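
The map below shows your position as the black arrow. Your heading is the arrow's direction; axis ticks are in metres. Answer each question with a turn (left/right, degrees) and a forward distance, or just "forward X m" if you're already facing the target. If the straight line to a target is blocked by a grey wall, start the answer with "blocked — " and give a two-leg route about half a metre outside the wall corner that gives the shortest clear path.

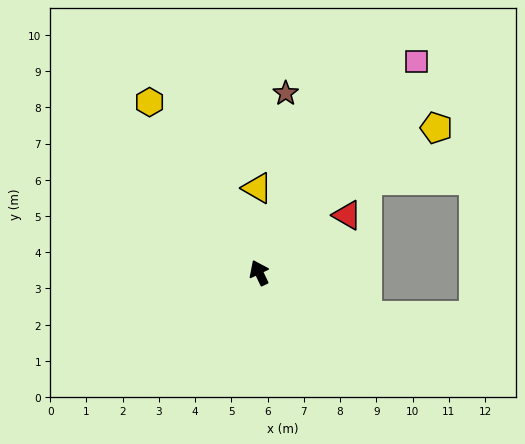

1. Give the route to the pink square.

turn right 62°, forward 7.3 m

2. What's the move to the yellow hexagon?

turn left 7°, forward 5.6 m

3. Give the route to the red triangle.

turn right 82°, forward 2.9 m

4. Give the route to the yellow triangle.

turn right 24°, forward 2.3 m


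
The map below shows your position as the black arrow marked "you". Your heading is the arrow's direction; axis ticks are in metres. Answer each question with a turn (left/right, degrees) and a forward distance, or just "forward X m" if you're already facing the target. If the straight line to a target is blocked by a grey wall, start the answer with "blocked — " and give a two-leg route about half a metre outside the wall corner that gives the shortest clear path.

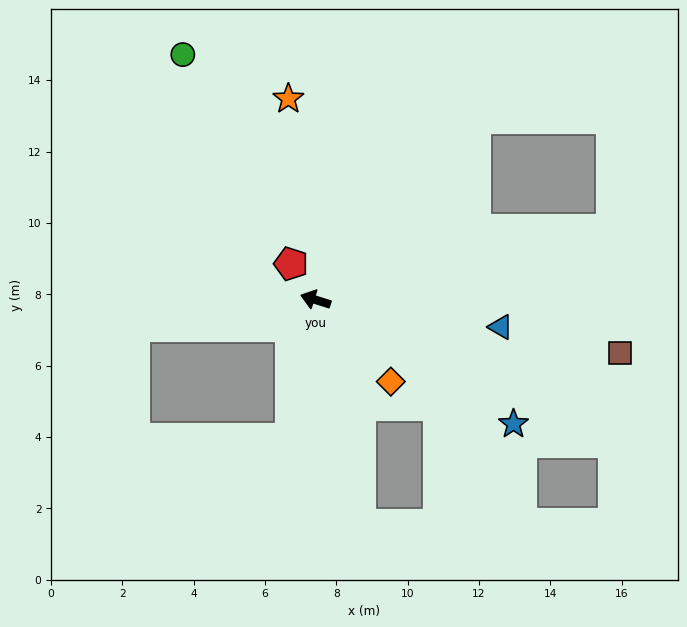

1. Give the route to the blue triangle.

turn right 171°, forward 5.2 m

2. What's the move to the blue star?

turn left 165°, forward 6.5 m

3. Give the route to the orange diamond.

turn left 150°, forward 3.1 m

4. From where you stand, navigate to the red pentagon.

turn right 38°, forward 1.2 m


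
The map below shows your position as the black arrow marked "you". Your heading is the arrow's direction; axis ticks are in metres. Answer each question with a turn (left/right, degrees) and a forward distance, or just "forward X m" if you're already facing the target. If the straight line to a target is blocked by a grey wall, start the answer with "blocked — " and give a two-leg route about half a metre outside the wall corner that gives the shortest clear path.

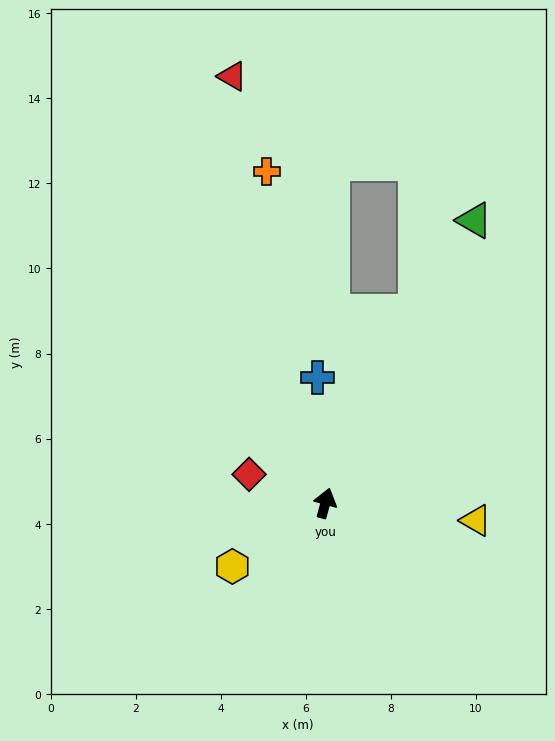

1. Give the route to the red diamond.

turn left 85°, forward 1.9 m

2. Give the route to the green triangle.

turn right 12°, forward 7.5 m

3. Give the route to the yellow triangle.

turn right 81°, forward 3.6 m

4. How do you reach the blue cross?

turn left 19°, forward 3.0 m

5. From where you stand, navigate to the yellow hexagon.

turn left 140°, forward 2.6 m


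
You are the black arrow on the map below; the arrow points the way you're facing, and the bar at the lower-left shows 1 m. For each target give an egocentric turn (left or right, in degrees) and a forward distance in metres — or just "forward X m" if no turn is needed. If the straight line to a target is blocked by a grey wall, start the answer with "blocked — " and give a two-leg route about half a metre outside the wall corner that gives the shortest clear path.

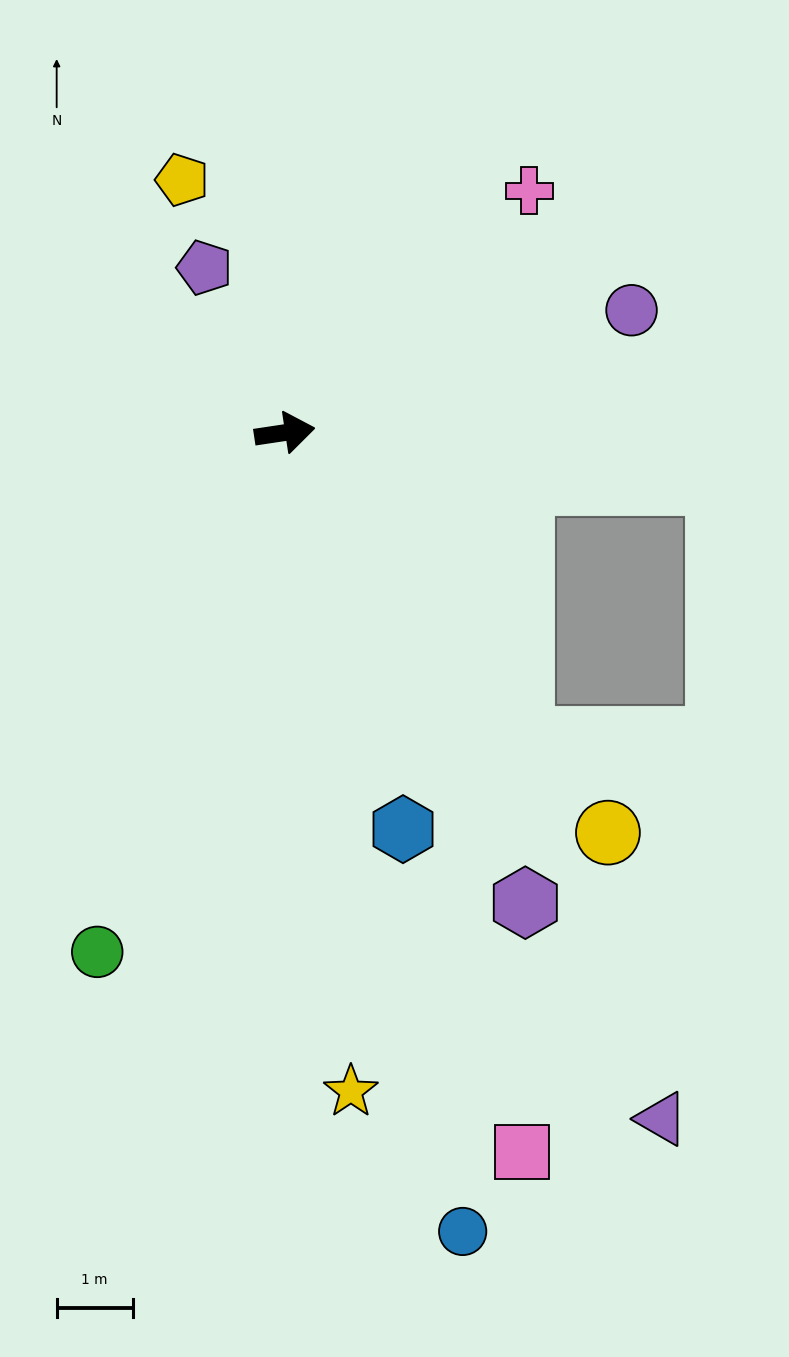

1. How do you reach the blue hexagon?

turn right 82°, forward 5.4 m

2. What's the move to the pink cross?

turn left 36°, forward 4.5 m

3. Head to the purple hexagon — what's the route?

turn right 71°, forward 6.9 m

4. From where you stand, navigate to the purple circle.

turn left 11°, forward 4.8 m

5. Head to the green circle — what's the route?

turn right 118°, forward 7.3 m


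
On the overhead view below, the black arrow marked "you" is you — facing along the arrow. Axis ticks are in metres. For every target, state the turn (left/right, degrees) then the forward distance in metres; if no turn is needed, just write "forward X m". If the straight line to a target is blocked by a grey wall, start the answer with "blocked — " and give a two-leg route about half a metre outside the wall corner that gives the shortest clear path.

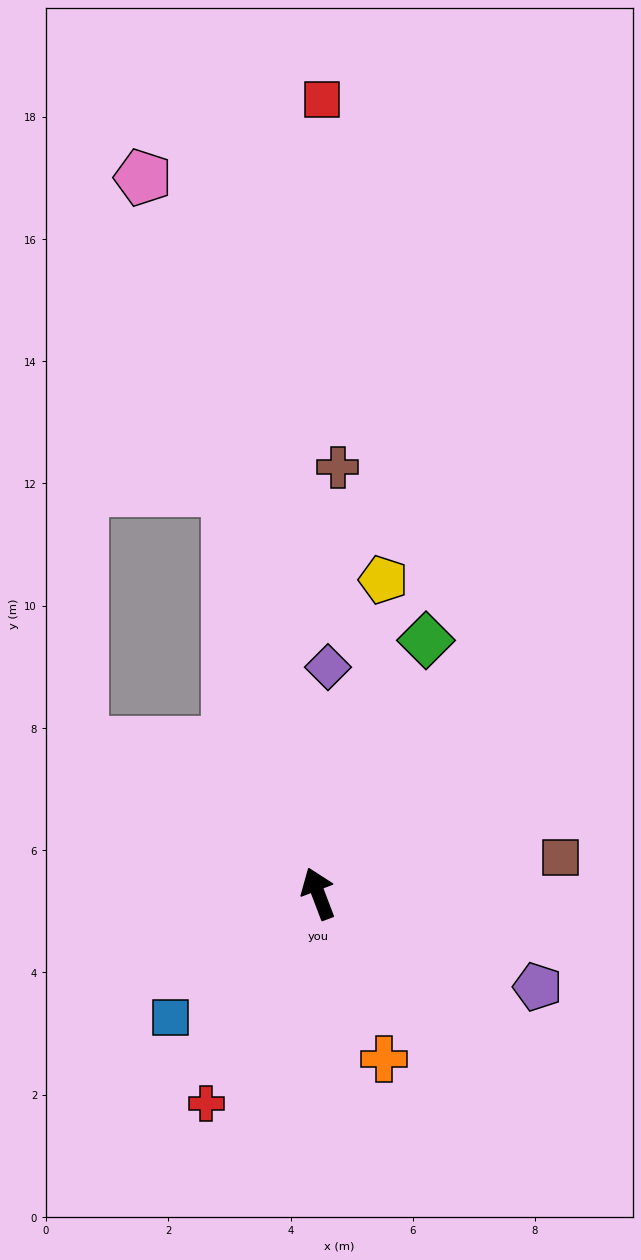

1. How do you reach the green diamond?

turn right 44°, forward 4.5 m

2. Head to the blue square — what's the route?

turn left 109°, forward 3.2 m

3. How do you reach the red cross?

turn left 131°, forward 3.9 m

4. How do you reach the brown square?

turn right 102°, forward 4.0 m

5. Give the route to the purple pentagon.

turn right 134°, forward 3.9 m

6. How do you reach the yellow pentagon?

turn right 33°, forward 5.2 m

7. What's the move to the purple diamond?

turn right 23°, forward 3.7 m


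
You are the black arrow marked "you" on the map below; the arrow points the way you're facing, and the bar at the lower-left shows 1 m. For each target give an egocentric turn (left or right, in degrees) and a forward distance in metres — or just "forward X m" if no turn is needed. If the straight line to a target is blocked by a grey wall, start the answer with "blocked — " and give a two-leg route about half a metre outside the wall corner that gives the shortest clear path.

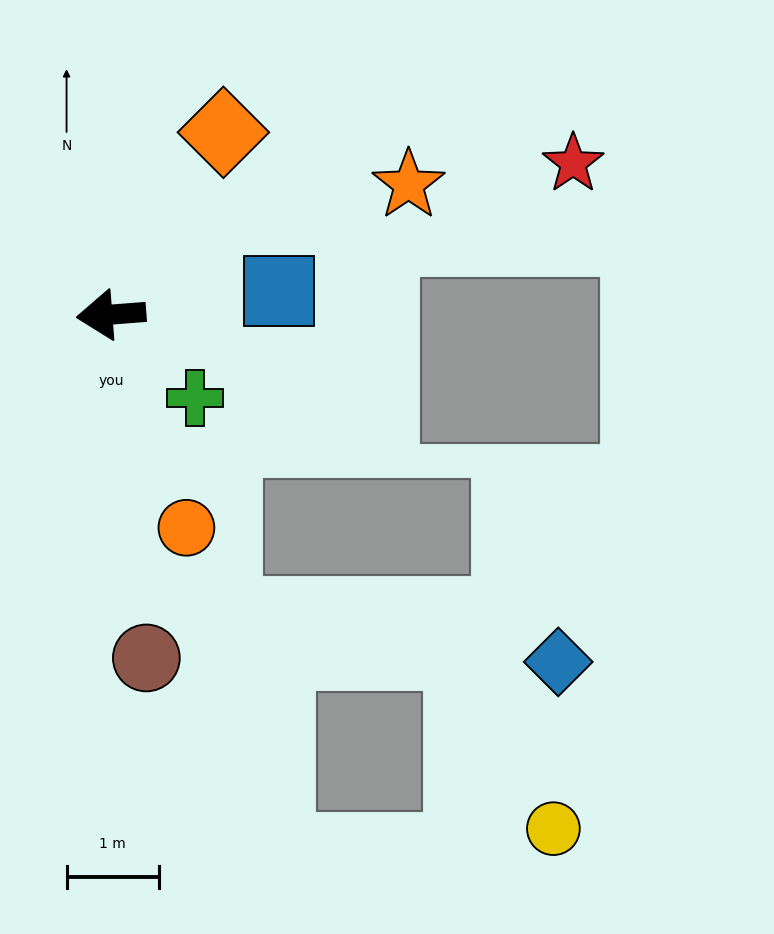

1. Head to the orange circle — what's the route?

turn left 105°, forward 2.4 m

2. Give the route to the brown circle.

turn left 91°, forward 3.7 m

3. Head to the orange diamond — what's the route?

turn right 126°, forward 2.3 m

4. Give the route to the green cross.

turn left 131°, forward 1.3 m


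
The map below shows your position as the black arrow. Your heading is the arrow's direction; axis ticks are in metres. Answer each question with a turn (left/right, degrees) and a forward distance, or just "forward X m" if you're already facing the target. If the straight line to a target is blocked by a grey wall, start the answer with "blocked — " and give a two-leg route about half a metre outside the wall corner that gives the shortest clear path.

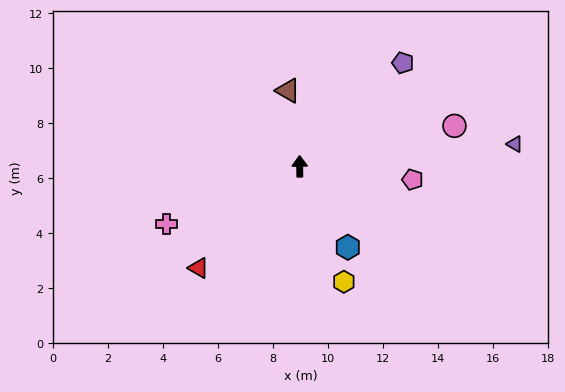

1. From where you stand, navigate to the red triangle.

turn left 134°, forward 5.2 m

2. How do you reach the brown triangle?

turn left 8°, forward 2.8 m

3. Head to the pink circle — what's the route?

turn right 76°, forward 5.8 m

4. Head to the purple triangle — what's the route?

turn right 85°, forward 7.9 m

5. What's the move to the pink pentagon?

turn right 97°, forward 4.1 m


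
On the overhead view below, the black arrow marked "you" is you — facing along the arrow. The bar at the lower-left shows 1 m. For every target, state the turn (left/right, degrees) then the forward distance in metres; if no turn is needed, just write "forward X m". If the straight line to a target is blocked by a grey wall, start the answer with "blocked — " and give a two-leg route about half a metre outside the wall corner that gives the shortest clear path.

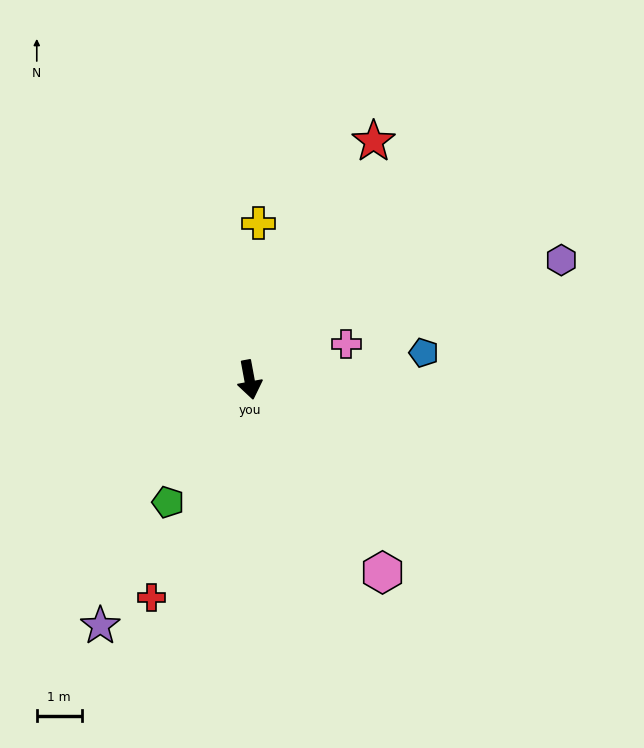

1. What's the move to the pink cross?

turn left 100°, forward 2.3 m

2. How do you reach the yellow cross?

turn left 166°, forward 3.5 m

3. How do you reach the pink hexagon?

turn left 24°, forward 5.2 m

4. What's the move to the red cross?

turn right 35°, forward 5.3 m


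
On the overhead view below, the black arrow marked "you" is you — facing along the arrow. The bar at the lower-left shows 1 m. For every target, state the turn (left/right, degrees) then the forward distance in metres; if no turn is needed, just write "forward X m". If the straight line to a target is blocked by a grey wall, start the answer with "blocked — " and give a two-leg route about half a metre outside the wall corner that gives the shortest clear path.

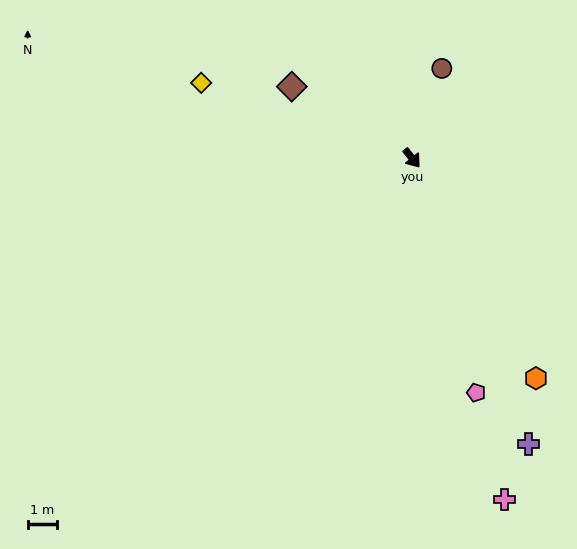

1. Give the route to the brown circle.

turn left 123°, forward 3.2 m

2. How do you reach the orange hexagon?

turn right 9°, forward 8.6 m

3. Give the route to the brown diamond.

turn right 159°, forward 4.8 m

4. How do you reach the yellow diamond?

turn right 148°, forward 7.6 m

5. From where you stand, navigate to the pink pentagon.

turn right 23°, forward 8.3 m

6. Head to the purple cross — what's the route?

turn right 16°, forward 10.5 m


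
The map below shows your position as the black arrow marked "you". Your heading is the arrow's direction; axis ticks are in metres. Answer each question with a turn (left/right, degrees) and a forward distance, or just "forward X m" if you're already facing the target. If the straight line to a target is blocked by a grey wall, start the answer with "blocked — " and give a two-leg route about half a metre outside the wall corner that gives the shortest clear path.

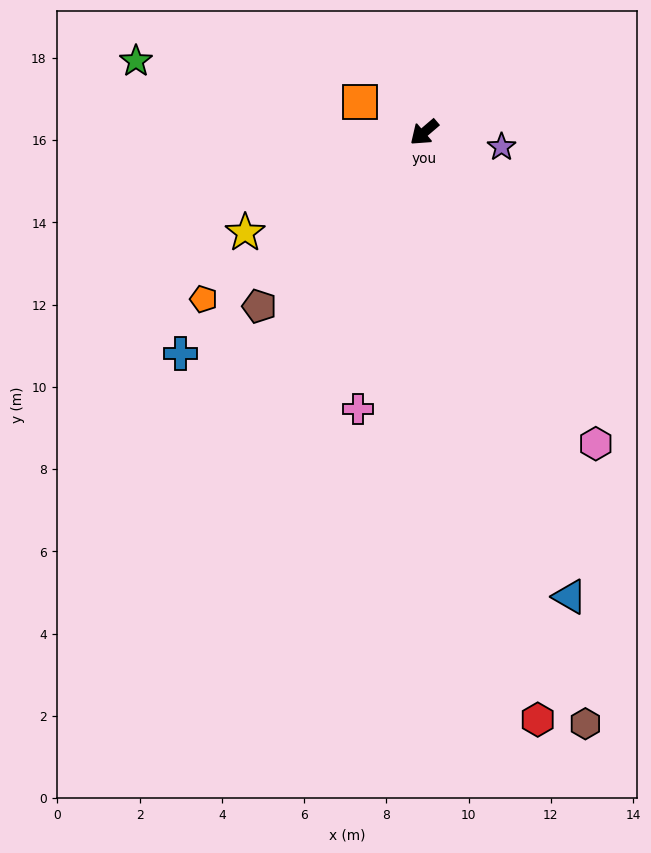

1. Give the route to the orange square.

turn right 66°, forward 1.7 m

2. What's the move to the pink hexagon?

turn left 78°, forward 8.6 m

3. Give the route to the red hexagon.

turn left 60°, forward 14.5 m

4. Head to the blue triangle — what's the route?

turn left 67°, forward 11.8 m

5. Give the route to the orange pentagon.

turn right 3°, forward 6.7 m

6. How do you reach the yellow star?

turn right 11°, forward 5.0 m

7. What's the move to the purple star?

turn left 129°, forward 1.9 m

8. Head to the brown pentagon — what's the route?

turn left 6°, forward 5.8 m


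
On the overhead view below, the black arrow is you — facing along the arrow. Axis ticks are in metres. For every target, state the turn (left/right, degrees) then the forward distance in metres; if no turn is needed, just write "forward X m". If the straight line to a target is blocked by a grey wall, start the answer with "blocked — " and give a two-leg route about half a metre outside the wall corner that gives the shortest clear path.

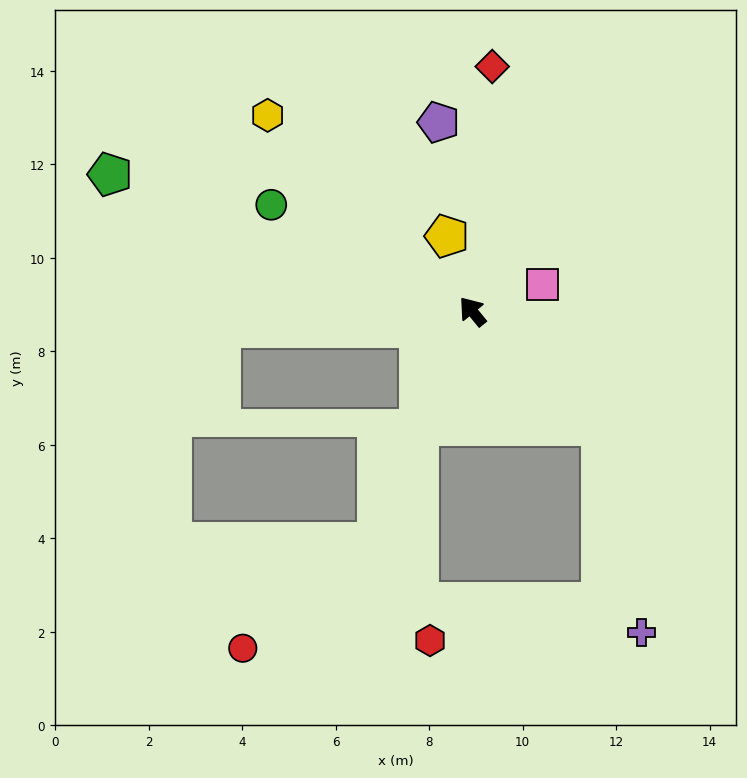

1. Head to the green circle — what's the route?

turn left 23°, forward 4.9 m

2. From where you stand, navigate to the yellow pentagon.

turn right 21°, forward 1.7 m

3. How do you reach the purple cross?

blocked — turn right 171°, forward 3.7 m, then turn right 37°, forward 4.5 m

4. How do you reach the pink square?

turn right 108°, forward 1.6 m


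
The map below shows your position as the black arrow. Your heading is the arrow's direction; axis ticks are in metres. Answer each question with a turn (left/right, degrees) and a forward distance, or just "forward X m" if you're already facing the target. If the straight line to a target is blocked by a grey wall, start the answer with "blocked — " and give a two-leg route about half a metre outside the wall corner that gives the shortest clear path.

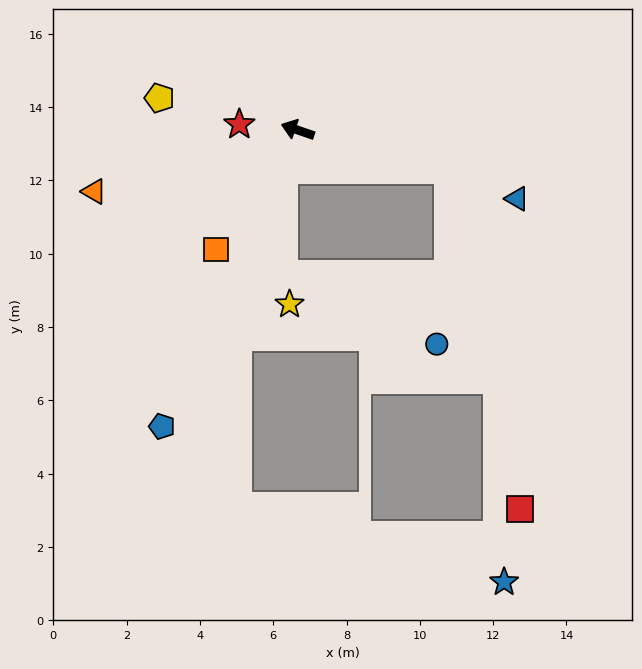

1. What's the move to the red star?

turn left 13°, forward 1.6 m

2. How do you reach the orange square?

turn left 74°, forward 3.9 m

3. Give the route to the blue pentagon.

turn left 84°, forward 8.9 m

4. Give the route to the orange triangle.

turn left 36°, forward 5.8 m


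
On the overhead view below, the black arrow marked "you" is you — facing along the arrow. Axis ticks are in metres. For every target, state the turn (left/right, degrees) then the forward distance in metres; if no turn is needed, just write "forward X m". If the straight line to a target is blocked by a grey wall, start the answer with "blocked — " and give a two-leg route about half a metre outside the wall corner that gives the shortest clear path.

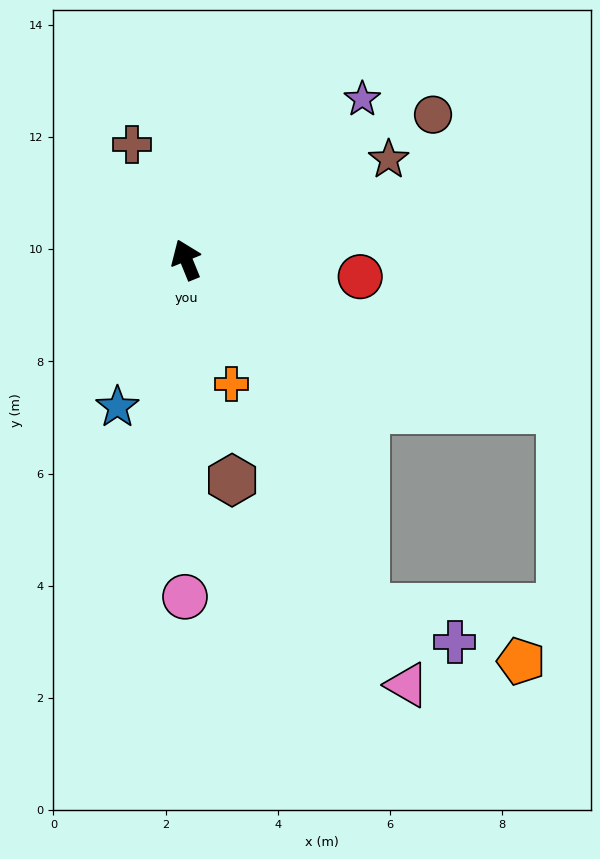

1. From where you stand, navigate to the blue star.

turn left 133°, forward 2.9 m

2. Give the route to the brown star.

turn right 86°, forward 4.0 m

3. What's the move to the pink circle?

turn left 158°, forward 6.0 m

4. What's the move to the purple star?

turn right 70°, forward 4.3 m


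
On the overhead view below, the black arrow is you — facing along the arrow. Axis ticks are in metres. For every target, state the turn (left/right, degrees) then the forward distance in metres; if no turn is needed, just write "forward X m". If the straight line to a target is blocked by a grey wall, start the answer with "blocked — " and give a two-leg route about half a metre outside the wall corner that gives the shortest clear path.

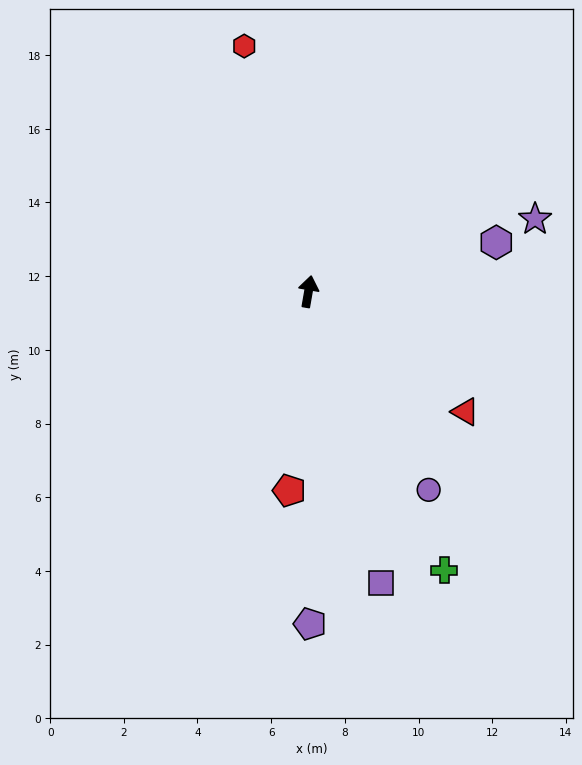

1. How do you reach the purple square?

turn right 156°, forward 8.2 m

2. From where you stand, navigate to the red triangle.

turn right 118°, forward 5.4 m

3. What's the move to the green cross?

turn right 144°, forward 8.4 m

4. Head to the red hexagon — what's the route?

turn left 25°, forward 6.9 m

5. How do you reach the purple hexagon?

turn right 65°, forward 5.3 m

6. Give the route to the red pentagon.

turn right 176°, forward 5.4 m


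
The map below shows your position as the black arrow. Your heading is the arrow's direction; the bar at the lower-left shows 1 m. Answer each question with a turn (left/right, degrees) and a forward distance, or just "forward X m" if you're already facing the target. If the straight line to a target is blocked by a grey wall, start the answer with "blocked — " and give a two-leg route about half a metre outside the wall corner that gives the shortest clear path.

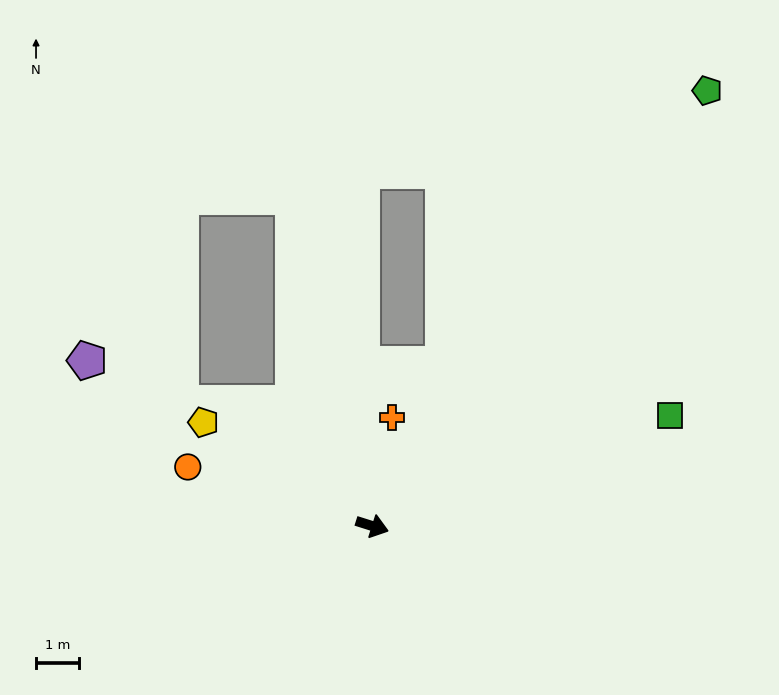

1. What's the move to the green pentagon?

turn left 70°, forward 12.9 m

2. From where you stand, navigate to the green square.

turn left 38°, forward 7.5 m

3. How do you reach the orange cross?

turn left 97°, forward 2.6 m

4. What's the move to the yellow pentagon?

turn left 166°, forward 4.7 m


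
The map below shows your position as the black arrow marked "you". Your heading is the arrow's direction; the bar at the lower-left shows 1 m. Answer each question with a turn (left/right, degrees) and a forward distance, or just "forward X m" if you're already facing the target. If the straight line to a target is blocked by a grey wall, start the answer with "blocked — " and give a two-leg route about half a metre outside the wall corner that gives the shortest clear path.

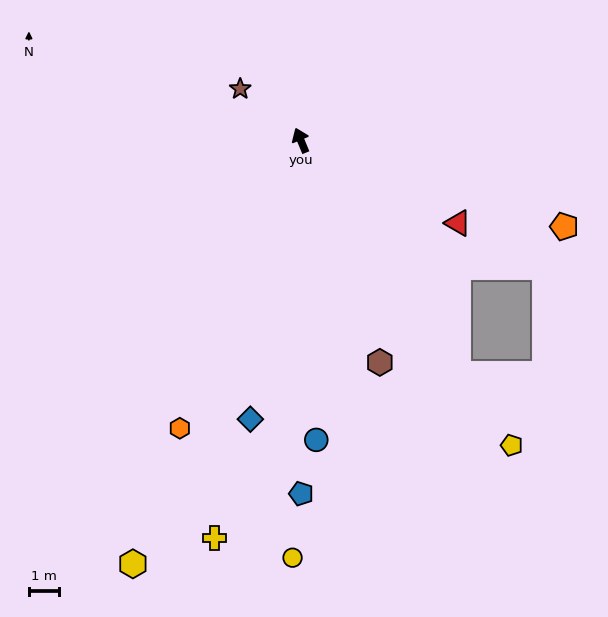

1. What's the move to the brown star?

turn left 27°, forward 2.6 m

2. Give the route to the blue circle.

turn left 161°, forward 9.9 m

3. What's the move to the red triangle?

turn right 140°, forward 5.8 m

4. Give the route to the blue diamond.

turn left 147°, forward 9.3 m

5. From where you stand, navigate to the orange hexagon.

turn left 135°, forward 10.3 m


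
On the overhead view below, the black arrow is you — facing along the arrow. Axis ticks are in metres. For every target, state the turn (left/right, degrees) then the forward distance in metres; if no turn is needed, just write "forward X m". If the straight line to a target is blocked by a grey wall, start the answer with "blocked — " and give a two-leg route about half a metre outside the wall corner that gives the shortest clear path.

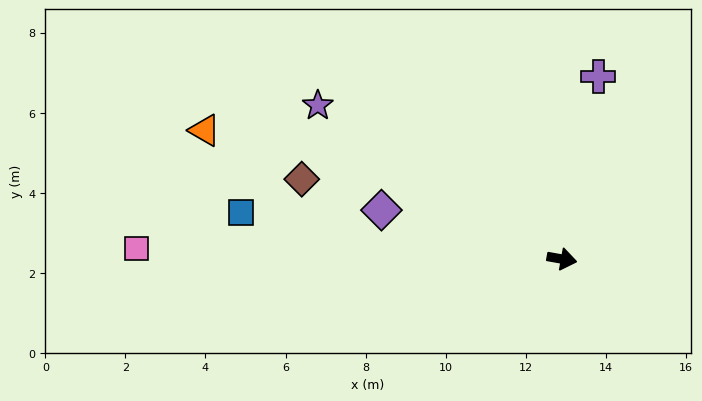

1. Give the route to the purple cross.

turn left 89°, forward 4.7 m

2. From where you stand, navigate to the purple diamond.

turn left 175°, forward 4.7 m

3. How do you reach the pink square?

turn right 171°, forward 10.6 m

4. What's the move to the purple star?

turn left 158°, forward 7.2 m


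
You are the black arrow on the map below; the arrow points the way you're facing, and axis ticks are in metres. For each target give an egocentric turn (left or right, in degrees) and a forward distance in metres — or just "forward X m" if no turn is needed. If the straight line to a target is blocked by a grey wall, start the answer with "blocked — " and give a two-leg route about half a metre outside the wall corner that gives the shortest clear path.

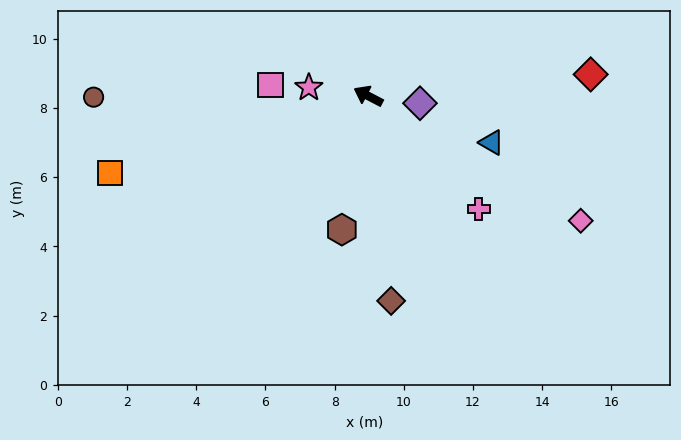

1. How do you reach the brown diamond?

turn left 124°, forward 6.0 m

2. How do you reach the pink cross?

turn left 162°, forward 4.6 m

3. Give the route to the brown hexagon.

turn left 106°, forward 3.9 m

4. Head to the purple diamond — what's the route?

turn right 160°, forward 1.5 m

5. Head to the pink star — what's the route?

turn left 19°, forward 1.7 m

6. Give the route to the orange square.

turn left 44°, forward 7.8 m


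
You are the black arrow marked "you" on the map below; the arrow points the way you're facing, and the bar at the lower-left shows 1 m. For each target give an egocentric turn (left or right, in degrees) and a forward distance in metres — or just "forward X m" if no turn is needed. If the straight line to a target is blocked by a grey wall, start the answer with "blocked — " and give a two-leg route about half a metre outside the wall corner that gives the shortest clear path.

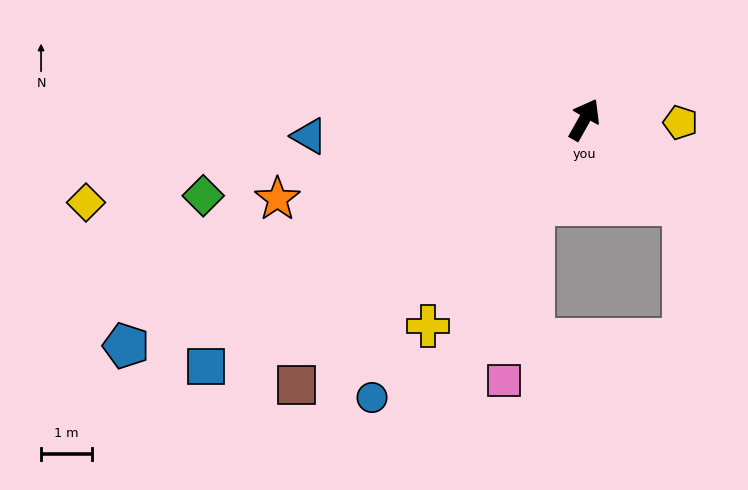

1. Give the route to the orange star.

turn left 134°, forward 6.2 m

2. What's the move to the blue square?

turn left 153°, forward 8.8 m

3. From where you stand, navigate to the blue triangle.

turn left 123°, forward 5.4 m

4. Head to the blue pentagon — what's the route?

turn left 146°, forward 9.9 m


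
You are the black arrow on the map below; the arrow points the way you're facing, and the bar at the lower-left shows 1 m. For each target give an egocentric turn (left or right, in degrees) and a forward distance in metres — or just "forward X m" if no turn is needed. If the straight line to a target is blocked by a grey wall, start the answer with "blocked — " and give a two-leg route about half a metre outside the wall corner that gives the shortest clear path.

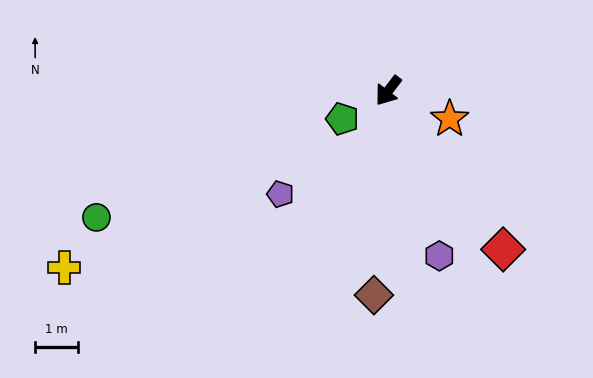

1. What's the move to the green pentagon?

turn right 21°, forward 1.3 m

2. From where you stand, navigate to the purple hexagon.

turn left 54°, forward 4.0 m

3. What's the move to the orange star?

turn left 103°, forward 1.6 m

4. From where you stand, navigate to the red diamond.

turn left 73°, forward 4.6 m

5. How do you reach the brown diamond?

turn left 33°, forward 4.8 m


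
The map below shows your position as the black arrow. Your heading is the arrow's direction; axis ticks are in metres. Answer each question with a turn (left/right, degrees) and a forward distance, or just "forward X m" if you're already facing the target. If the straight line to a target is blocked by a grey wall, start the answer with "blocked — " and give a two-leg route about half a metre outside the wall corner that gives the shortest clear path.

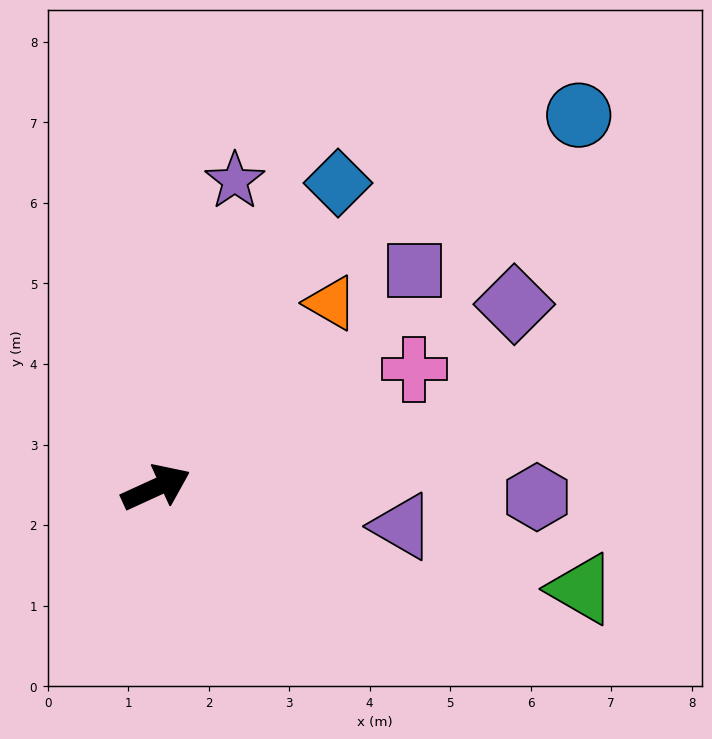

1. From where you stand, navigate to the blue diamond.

turn left 35°, forward 4.4 m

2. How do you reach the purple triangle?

turn right 34°, forward 3.1 m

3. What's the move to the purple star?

turn left 51°, forward 3.9 m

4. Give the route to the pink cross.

forward 3.5 m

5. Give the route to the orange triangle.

turn left 22°, forward 3.2 m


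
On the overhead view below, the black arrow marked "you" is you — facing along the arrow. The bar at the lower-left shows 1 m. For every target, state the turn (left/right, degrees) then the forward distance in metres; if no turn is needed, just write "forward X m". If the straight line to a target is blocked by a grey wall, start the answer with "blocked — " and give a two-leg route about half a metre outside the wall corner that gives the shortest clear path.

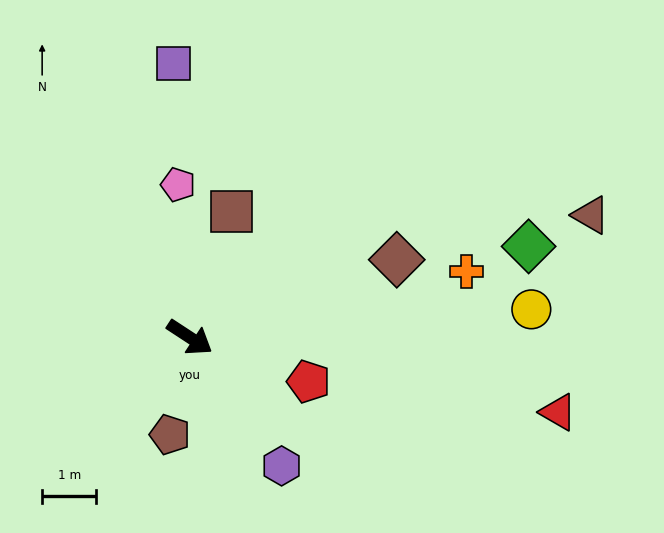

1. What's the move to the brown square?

turn left 105°, forward 2.5 m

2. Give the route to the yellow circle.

turn left 38°, forward 6.3 m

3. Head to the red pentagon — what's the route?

turn left 13°, forward 2.3 m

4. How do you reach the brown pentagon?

turn right 68°, forward 1.8 m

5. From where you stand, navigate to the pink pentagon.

turn left 128°, forward 2.8 m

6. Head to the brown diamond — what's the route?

turn left 54°, forward 4.1 m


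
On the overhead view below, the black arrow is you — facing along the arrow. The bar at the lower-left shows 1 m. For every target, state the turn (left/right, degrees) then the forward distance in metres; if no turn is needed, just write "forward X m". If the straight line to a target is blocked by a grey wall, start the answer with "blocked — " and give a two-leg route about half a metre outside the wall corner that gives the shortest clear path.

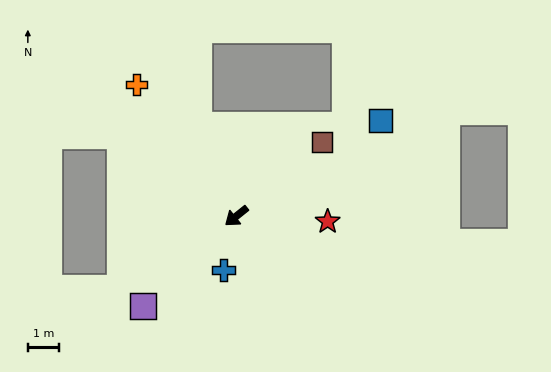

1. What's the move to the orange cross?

turn right 91°, forward 5.2 m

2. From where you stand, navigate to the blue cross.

turn left 38°, forward 1.8 m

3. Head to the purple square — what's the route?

turn left 5°, forward 4.1 m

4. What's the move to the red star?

turn left 138°, forward 2.9 m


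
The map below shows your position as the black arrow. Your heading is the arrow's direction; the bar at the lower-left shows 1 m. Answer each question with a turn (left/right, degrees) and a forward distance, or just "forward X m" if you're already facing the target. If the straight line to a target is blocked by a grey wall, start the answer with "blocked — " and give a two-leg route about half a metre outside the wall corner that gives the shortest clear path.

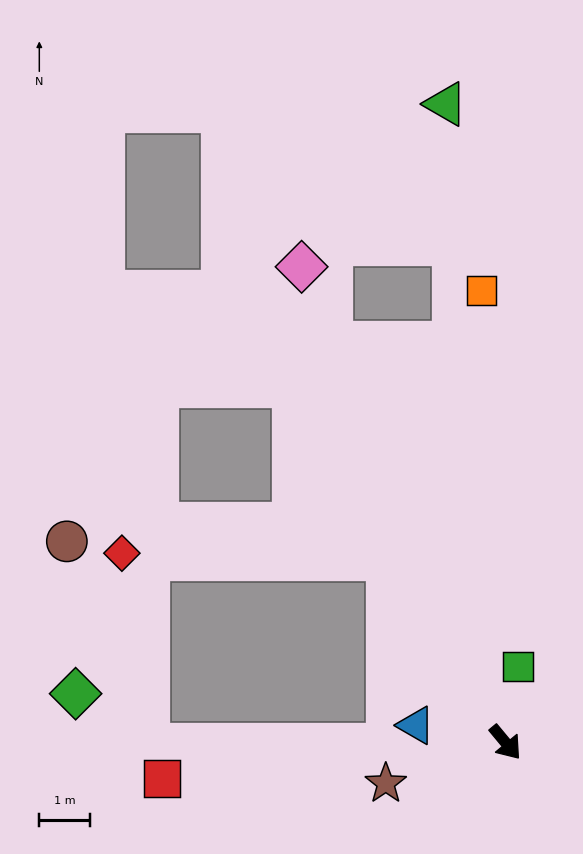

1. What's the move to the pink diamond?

turn left 163°, forward 10.2 m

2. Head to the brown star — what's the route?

turn right 111°, forward 2.5 m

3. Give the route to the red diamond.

blocked — turn left 173°, forward 4.3 m, then turn left 56°, forward 5.3 m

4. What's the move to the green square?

turn left 131°, forward 1.5 m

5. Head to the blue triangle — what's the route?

turn right 141°, forward 1.8 m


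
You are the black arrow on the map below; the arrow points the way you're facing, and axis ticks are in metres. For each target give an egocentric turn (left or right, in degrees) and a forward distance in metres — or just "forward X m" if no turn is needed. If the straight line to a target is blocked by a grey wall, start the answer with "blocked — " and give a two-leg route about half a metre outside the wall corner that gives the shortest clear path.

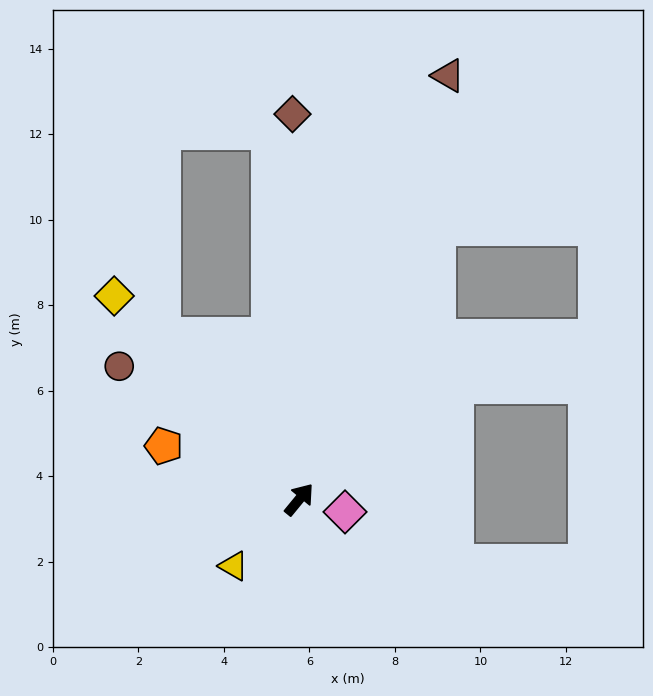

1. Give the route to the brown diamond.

turn left 40°, forward 9.0 m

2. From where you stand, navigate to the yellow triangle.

turn left 175°, forward 2.2 m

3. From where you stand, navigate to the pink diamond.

turn right 66°, forward 1.1 m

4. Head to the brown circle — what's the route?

turn left 93°, forward 5.2 m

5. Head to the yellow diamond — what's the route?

turn left 82°, forward 6.4 m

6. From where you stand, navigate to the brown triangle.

turn left 20°, forward 10.5 m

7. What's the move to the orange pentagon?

turn left 108°, forward 3.4 m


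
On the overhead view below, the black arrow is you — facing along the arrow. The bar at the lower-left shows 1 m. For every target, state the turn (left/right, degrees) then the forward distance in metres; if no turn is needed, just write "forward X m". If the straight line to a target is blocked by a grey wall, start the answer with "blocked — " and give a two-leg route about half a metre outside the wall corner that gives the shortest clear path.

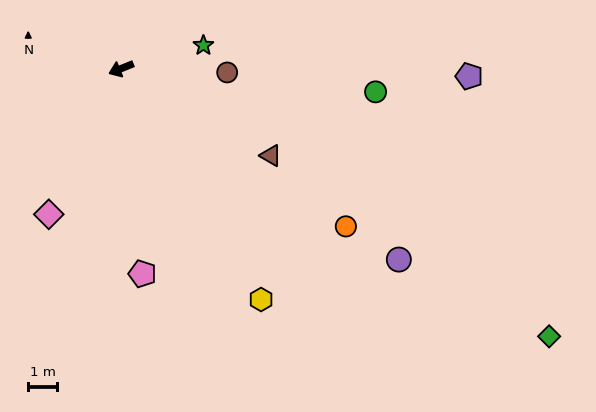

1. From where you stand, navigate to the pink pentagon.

turn left 74°, forward 7.1 m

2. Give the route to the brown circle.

turn left 156°, forward 3.6 m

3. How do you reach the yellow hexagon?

turn left 99°, forward 9.3 m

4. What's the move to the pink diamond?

turn left 42°, forward 5.6 m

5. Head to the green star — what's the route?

turn left 174°, forward 2.9 m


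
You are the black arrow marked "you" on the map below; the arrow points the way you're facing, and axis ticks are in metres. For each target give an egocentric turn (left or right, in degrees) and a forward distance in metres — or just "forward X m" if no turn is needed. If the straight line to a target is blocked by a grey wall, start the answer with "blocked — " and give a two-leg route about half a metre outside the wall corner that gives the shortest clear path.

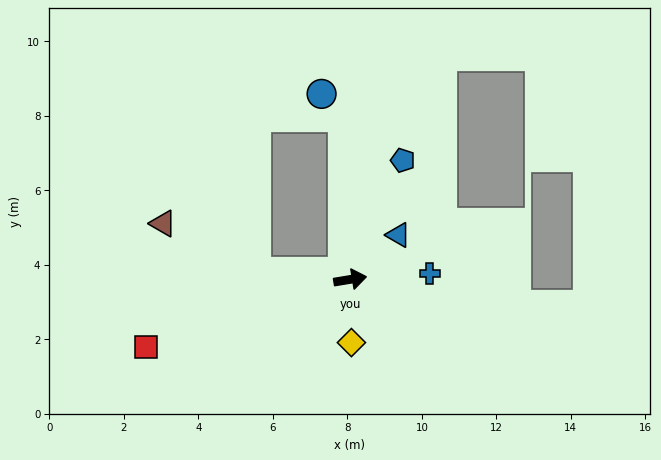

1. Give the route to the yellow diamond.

turn right 98°, forward 1.7 m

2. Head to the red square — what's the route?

turn right 171°, forward 5.8 m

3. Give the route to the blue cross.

turn right 5°, forward 2.1 m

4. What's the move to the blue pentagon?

turn left 57°, forward 3.5 m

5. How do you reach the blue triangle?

turn left 33°, forward 1.8 m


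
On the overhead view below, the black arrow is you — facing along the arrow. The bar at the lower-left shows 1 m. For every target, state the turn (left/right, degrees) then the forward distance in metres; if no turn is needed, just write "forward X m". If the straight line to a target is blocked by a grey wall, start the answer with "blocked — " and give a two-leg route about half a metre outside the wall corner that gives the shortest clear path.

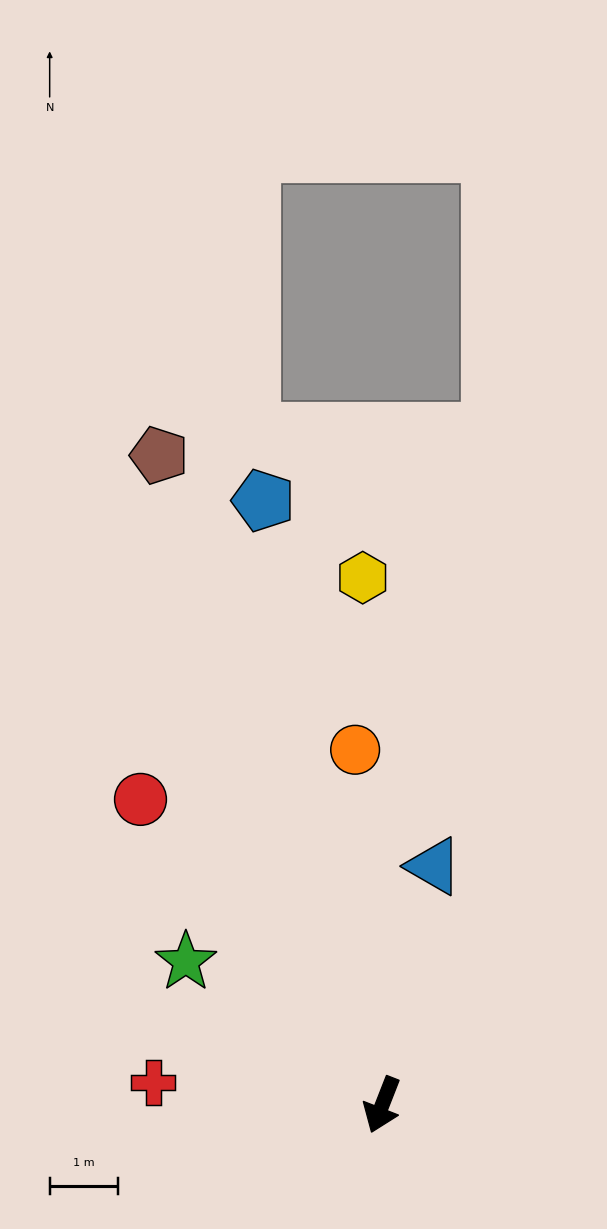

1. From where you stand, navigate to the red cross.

turn right 74°, forward 3.4 m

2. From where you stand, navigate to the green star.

turn right 105°, forward 3.6 m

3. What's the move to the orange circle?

turn right 154°, forward 5.3 m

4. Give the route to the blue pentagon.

turn right 147°, forward 9.1 m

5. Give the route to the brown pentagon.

turn right 140°, forward 10.1 m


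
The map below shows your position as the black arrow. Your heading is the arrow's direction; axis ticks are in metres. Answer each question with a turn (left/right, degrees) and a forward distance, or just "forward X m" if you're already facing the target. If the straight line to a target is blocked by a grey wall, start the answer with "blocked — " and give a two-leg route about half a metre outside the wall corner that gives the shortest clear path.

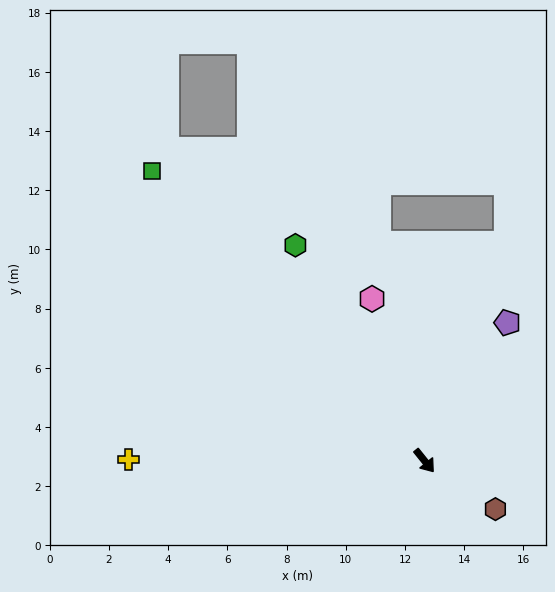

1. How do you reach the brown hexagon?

turn left 17°, forward 2.9 m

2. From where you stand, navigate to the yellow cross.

turn right 129°, forward 10.0 m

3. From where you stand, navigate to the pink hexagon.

turn left 159°, forward 5.8 m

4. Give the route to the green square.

turn right 176°, forward 13.4 m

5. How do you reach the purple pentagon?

turn left 110°, forward 5.4 m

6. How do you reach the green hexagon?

turn left 172°, forward 8.5 m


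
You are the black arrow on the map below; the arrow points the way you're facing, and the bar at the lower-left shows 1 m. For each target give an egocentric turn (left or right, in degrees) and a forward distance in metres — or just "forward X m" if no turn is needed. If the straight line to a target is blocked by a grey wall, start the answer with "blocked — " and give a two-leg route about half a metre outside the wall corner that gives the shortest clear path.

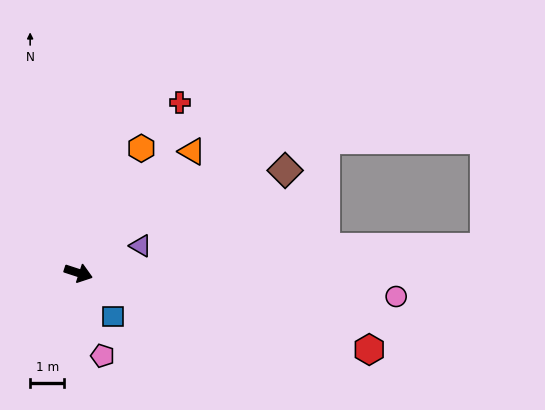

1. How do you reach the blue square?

turn right 33°, forward 1.6 m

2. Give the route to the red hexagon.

turn left 3°, forward 8.8 m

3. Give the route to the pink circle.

turn left 14°, forward 9.3 m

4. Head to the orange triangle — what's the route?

turn left 65°, forward 4.9 m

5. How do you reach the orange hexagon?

turn left 81°, forward 4.1 m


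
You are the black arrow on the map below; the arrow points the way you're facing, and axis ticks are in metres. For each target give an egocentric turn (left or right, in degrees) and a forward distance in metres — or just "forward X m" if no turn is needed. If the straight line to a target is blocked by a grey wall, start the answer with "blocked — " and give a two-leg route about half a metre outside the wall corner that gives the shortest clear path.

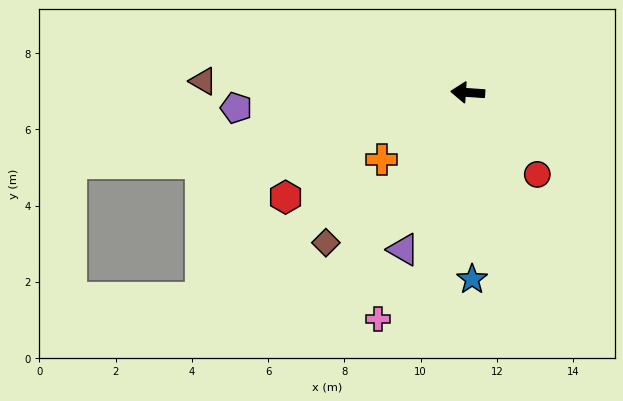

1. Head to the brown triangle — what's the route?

forward 6.9 m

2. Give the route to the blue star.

turn left 95°, forward 4.9 m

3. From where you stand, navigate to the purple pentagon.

turn left 8°, forward 6.1 m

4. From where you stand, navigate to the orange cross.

turn left 42°, forward 2.9 m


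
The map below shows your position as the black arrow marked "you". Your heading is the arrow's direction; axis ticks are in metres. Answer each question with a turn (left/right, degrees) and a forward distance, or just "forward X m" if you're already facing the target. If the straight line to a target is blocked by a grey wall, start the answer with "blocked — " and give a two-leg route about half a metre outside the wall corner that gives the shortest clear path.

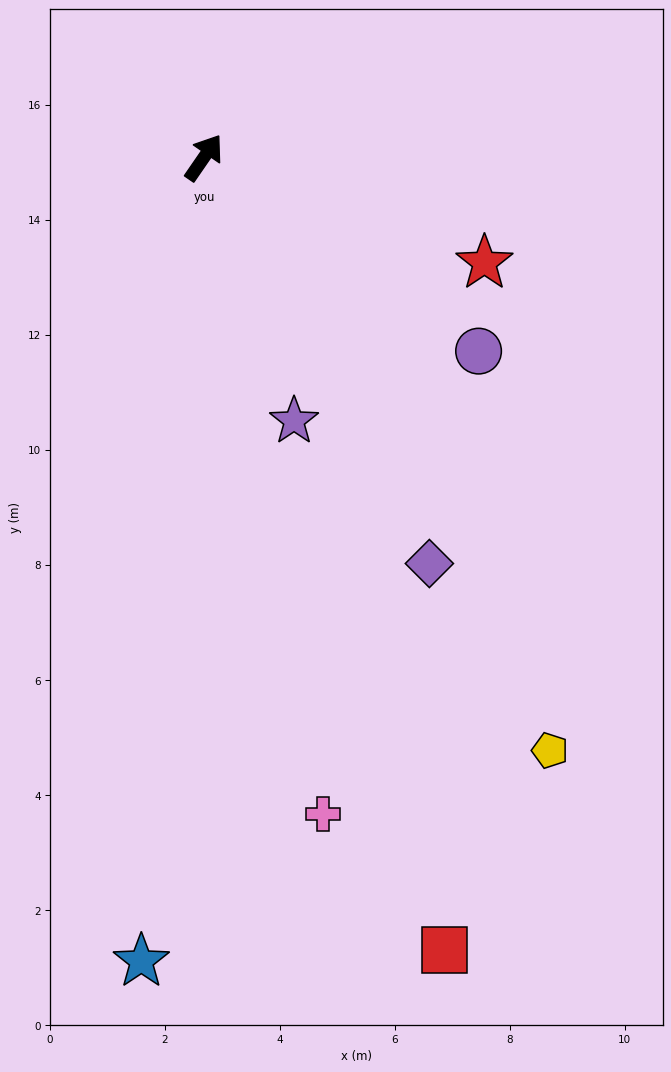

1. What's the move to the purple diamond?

turn right 116°, forward 8.1 m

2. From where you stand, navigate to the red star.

turn right 76°, forward 5.2 m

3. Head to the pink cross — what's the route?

turn right 135°, forward 11.6 m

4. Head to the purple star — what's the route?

turn right 127°, forward 4.8 m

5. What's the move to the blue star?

turn right 150°, forward 14.0 m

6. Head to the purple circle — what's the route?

turn right 91°, forward 5.8 m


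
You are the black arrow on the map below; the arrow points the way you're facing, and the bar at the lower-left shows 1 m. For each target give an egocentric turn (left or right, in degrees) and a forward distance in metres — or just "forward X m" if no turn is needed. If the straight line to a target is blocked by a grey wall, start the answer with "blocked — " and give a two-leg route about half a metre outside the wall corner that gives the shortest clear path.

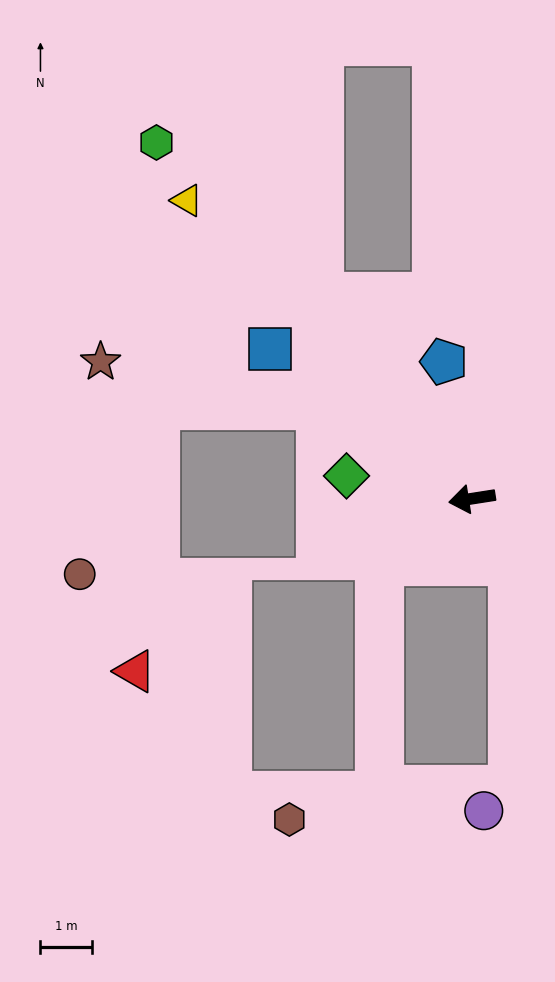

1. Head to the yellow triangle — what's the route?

turn right 55°, forward 7.9 m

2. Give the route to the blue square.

turn right 45°, forward 4.8 m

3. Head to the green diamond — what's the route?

turn right 19°, forward 2.5 m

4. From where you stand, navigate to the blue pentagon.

turn right 87°, forward 2.7 m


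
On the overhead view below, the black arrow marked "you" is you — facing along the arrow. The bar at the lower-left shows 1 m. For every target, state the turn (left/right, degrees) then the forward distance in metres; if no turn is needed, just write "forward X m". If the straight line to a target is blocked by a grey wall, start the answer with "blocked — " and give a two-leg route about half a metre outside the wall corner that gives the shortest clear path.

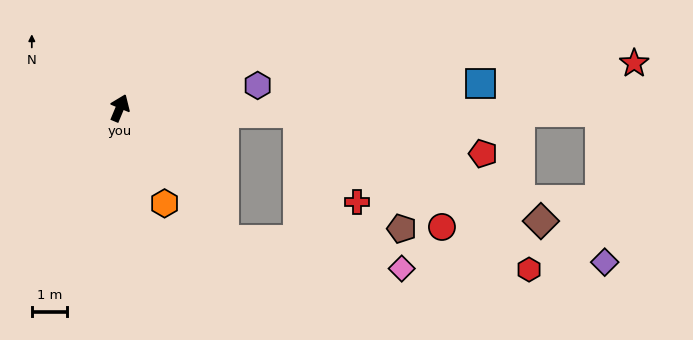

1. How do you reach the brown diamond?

blocked — turn right 69°, forward 5.0 m, then turn right 22°, forward 7.5 m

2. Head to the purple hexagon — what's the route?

turn right 58°, forward 3.9 m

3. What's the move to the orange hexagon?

turn right 132°, forward 3.0 m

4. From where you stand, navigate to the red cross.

blocked — turn right 69°, forward 5.0 m, then turn right 55°, forward 3.0 m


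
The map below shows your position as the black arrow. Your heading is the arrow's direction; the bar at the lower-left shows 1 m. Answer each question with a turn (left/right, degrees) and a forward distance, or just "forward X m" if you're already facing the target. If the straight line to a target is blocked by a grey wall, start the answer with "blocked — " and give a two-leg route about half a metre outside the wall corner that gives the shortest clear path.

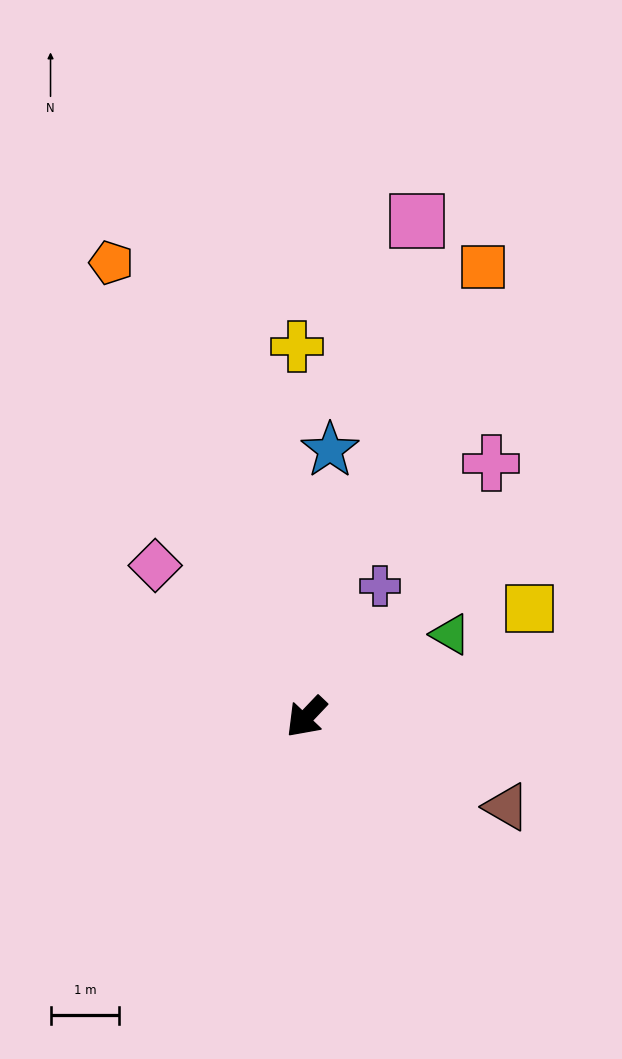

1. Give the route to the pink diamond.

turn right 92°, forward 3.1 m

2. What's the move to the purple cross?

turn right 166°, forward 2.2 m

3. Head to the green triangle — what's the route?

turn left 163°, forward 2.4 m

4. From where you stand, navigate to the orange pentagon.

turn right 113°, forward 7.2 m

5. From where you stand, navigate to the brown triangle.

turn left 109°, forward 3.2 m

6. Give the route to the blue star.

turn right 142°, forward 3.9 m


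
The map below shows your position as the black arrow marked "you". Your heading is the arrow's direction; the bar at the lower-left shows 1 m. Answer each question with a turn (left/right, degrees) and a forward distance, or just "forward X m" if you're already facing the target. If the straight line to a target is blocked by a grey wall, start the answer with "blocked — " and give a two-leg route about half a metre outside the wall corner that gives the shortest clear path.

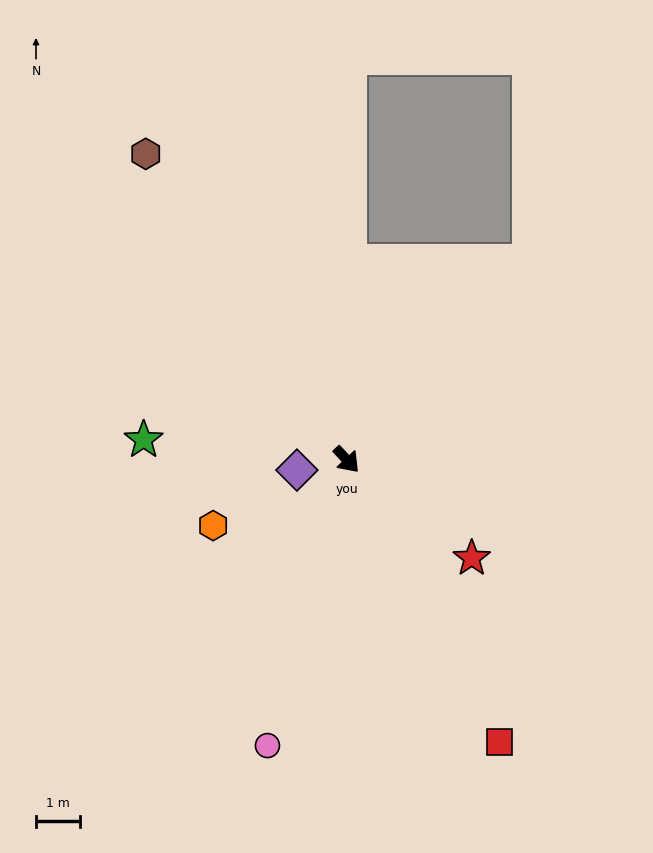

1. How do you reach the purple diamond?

turn right 121°, forward 1.2 m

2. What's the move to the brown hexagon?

turn left 170°, forward 8.4 m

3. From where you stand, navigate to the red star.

turn left 9°, forward 3.7 m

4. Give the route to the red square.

turn right 14°, forward 7.4 m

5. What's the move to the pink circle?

turn right 58°, forward 6.8 m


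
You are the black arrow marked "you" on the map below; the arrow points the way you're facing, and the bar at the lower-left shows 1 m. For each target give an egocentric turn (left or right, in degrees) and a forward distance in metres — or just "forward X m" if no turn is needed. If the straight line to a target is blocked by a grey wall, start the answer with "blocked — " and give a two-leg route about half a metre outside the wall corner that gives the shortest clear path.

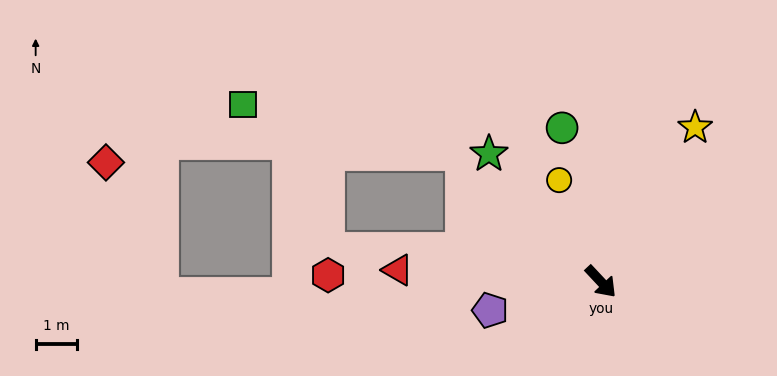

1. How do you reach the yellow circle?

turn left 159°, forward 2.7 m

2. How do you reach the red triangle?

turn right 136°, forward 5.0 m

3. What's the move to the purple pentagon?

turn right 119°, forward 2.8 m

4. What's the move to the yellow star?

turn left 105°, forward 4.4 m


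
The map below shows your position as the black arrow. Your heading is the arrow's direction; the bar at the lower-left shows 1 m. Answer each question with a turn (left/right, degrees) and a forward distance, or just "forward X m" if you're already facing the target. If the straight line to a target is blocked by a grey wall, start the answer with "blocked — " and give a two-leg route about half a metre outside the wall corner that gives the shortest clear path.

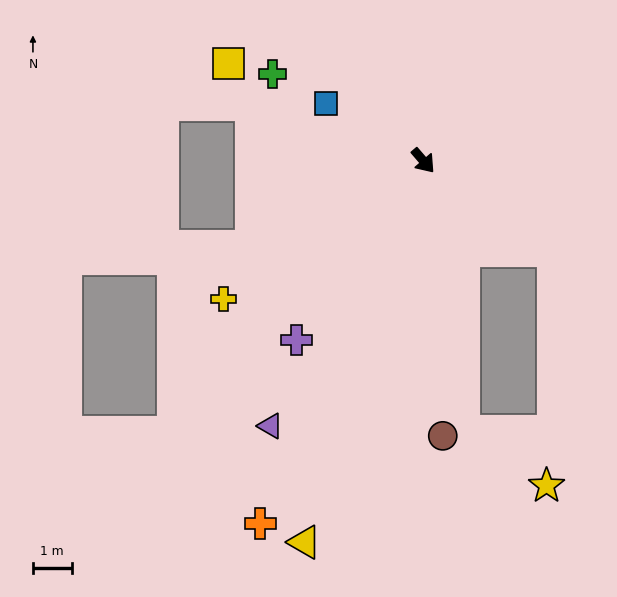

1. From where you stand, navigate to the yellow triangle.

turn right 58°, forward 10.3 m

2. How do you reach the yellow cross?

turn right 96°, forward 6.3 m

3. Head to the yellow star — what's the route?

blocked — turn right 32°, forward 7.1 m, then turn left 48°, forward 2.6 m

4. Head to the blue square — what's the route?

turn right 161°, forward 2.9 m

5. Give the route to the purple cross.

turn right 76°, forward 5.7 m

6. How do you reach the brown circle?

turn right 37°, forward 7.1 m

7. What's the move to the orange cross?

turn right 65°, forward 10.3 m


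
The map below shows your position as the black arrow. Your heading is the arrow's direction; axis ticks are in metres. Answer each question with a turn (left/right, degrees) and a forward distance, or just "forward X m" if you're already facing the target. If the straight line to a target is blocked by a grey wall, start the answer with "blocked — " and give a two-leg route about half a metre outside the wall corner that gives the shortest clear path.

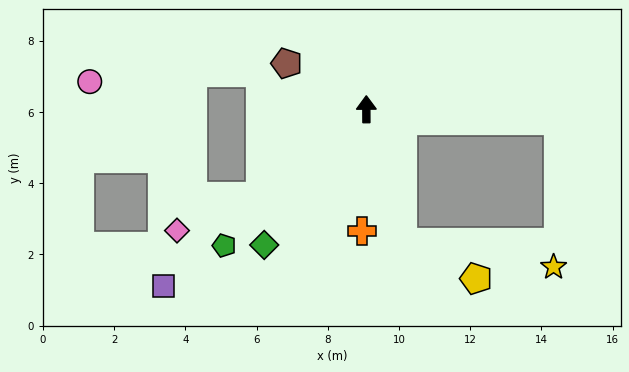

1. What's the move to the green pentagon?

turn left 134°, forward 5.5 m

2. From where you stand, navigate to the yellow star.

blocked — turn right 166°, forward 3.9 m, then turn left 67°, forward 4.3 m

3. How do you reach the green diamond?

turn left 143°, forward 4.8 m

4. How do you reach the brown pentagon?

turn left 60°, forward 2.6 m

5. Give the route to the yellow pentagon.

blocked — turn right 166°, forward 3.9 m, then turn left 50°, forward 2.3 m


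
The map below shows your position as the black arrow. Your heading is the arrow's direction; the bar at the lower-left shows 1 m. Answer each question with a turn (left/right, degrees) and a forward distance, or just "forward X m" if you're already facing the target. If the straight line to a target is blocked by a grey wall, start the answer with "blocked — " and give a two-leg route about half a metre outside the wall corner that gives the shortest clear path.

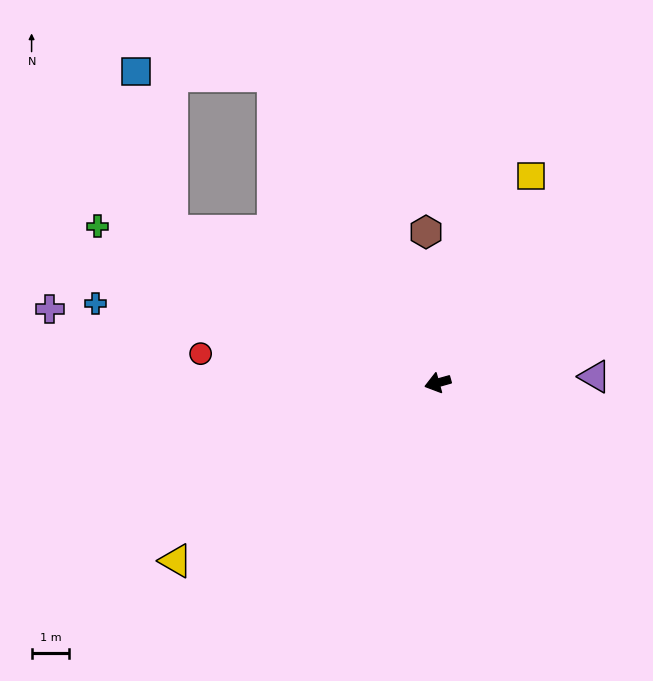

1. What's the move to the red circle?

turn right 23°, forward 6.4 m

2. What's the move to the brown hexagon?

turn right 101°, forward 4.0 m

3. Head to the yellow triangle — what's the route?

turn left 19°, forward 8.4 m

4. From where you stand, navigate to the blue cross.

turn right 29°, forward 9.3 m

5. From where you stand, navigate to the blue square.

blocked — turn right 45°, forward 8.1 m, then turn right 48°, forward 4.4 m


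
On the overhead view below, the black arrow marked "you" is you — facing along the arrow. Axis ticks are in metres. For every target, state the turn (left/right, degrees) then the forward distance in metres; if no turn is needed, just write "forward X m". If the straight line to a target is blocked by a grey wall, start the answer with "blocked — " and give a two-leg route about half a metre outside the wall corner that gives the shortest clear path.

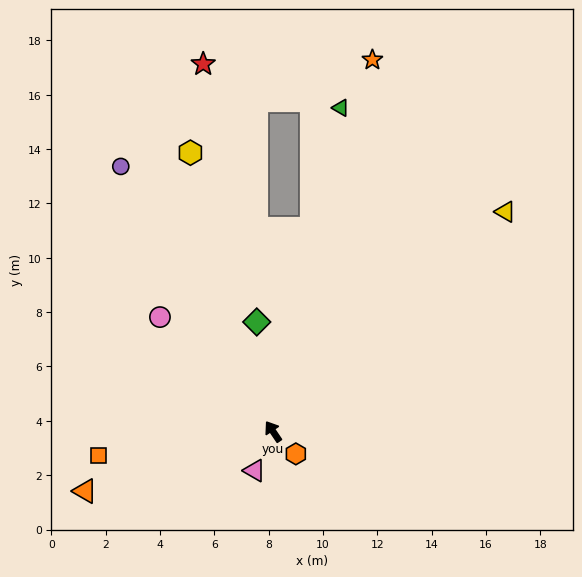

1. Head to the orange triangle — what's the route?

turn left 74°, forward 7.3 m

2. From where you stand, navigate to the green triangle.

turn right 46°, forward 12.2 m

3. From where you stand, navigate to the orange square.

turn left 64°, forward 6.5 m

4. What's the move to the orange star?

turn right 49°, forward 14.2 m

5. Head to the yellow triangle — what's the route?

turn right 81°, forward 11.8 m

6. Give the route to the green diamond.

turn right 26°, forward 4.1 m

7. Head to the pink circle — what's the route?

turn left 11°, forward 5.9 m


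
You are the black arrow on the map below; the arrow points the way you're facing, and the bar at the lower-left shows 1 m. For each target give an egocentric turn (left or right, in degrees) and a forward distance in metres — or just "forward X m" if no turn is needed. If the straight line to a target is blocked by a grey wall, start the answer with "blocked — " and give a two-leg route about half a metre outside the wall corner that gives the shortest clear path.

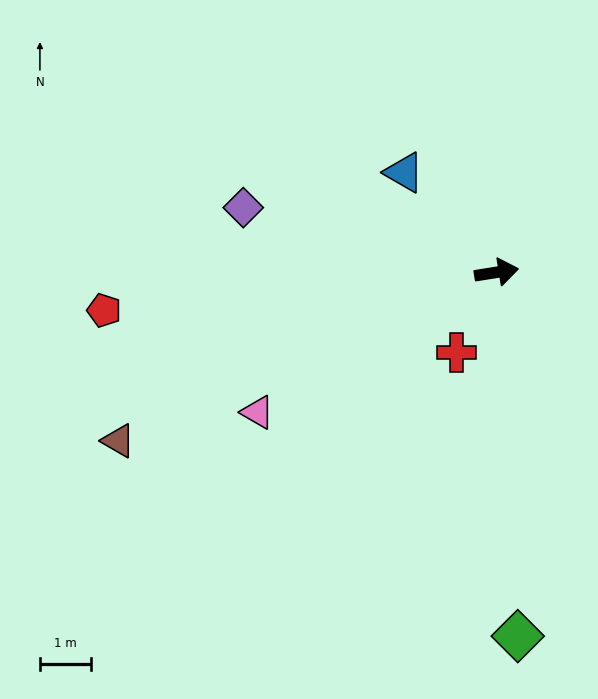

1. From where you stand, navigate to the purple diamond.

turn left 157°, forward 5.1 m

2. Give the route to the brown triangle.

turn right 165°, forward 8.1 m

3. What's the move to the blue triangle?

turn left 124°, forward 2.7 m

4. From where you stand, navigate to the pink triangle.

turn right 159°, forward 5.4 m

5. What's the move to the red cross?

turn right 126°, forward 1.8 m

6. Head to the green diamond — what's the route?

turn right 96°, forward 7.2 m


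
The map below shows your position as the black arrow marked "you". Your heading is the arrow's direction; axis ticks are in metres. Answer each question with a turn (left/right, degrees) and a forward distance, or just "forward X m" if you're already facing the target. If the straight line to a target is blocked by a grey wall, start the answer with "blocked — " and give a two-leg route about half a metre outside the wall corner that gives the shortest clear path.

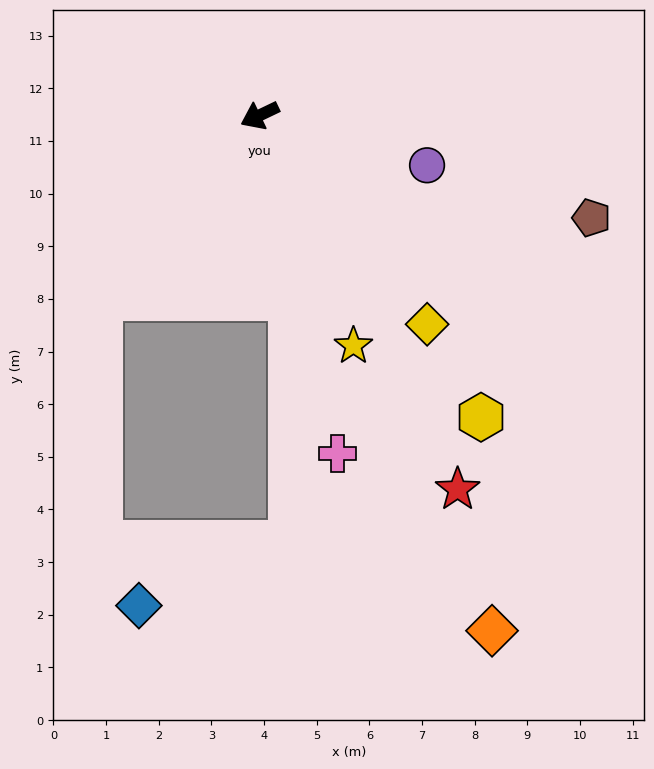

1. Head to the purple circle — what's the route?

turn left 138°, forward 3.3 m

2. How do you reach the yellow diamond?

turn left 103°, forward 5.1 m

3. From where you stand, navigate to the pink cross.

turn left 77°, forward 6.6 m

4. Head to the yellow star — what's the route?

turn left 87°, forward 4.7 m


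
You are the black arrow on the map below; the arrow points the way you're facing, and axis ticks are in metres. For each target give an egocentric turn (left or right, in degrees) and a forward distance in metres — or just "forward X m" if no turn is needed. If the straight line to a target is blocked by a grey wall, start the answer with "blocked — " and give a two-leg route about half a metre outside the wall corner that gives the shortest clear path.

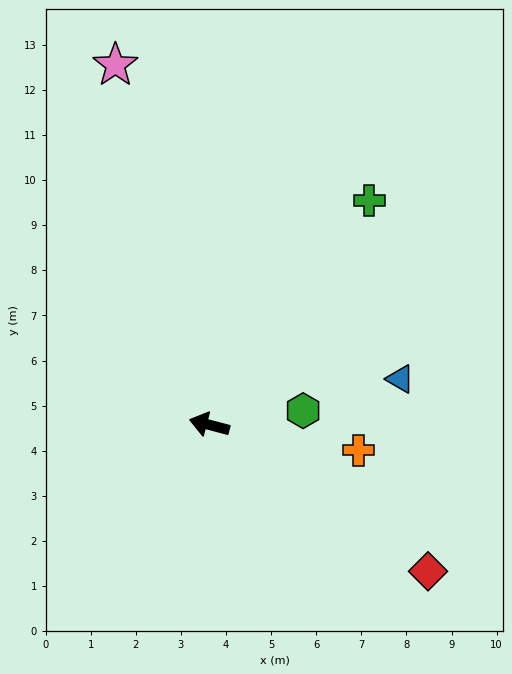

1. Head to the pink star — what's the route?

turn right 61°, forward 8.2 m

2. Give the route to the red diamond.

turn left 161°, forward 5.8 m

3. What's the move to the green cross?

turn right 111°, forward 6.1 m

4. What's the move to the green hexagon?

turn right 157°, forward 2.1 m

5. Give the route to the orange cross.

turn right 175°, forward 3.3 m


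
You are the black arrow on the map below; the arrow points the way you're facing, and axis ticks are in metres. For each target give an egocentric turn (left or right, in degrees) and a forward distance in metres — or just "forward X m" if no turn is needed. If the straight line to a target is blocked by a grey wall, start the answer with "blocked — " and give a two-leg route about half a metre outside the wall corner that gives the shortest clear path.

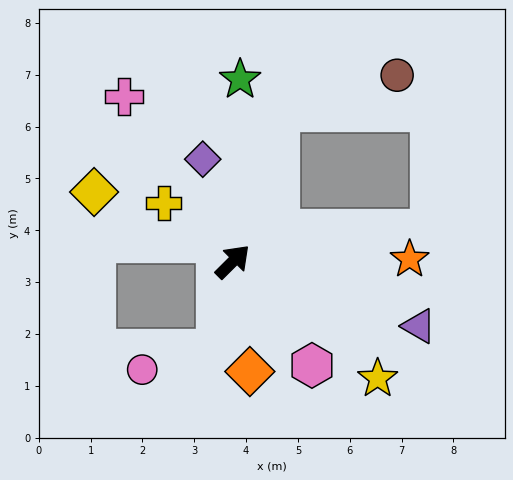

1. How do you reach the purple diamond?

turn left 61°, forward 2.1 m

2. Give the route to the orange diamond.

turn right 126°, forward 2.1 m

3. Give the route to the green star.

turn left 43°, forward 3.5 m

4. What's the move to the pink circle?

blocked — turn right 144°, forward 1.8 m, then turn right 67°, forward 1.5 m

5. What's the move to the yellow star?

turn right 84°, forward 3.6 m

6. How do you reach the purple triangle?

turn right 64°, forward 3.8 m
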